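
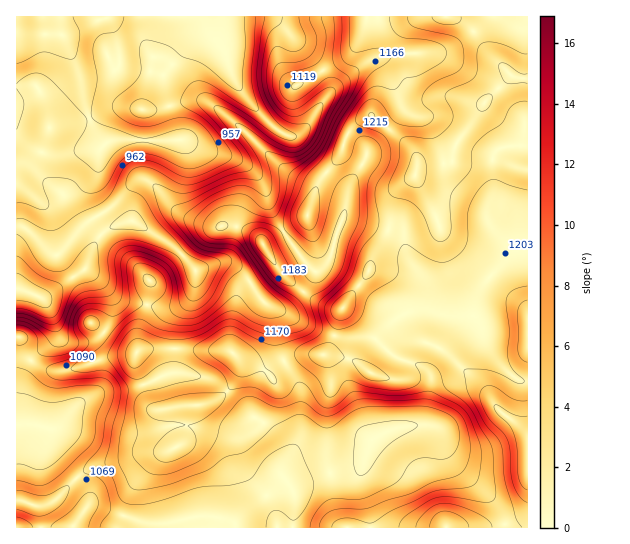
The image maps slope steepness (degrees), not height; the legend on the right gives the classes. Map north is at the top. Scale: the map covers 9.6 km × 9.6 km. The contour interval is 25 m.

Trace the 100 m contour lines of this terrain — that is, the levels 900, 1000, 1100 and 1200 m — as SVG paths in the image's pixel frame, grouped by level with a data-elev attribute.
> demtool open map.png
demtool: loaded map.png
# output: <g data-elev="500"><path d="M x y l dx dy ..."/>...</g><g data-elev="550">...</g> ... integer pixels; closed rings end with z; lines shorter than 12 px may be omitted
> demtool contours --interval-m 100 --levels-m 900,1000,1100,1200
<g data-elev="900"><path d="M73 17l7 17-3 19-3 5-5 1-26-7-26 11"/></g><g data-elev="1000"><path d="M265 17l-8 50 1 22 6 14 9 14 9 9 13 8 1 4-6 2-11-3-56-37-12-6-8-1-5 4-1 6 41 46 5 9-2 5-38 18-13 4-11-1-23-14-11-3-7 0-5 3-4 4-3 5 0 6 1 4 11 5 5 4 14 23 28 30 23 14 0 6-6 12-5 4-6-1-4-7-6-18-8-8-31-11-17-2-10 4-6 7-1 10 1 17-2 7-5 4-17 3-8 5-6 9-8 19-4 6-8 0-22-12-12-2"/></g><g data-elev="1100"><path d="M359 475l-4-4-2-12 2-22 4-8 9-4 26-4 15 0 8 4-2 4-26 16-9 9-13 18-4 3z"/><path d="M90 330l7-1 2-4-1-6-5-3-6 0-3 5 1 5z"/><path d="M321 17l5 21-2 12-3 9-10 7-26 8-4 5-2 6 1 6 3 6 4 3 6 1 10-4 24-19 8 0 7 5 1 4-1 7-24 49-7 9-9 7-8 3-12 2-3 2 0 28-3 9-5 6-4 1-5-2-16-13-12-1-13 4-10 5-12 11-5 8 3 11 8 8 8 3 18 0 8 5 23 34 22 23 2 4-1 4-11 4-12-1-9-6-14-14-4-1-26 21-11 6-13 3-18-3-9-6-6-10 0-2 10-9 3-5 1-6-1-7-4-6-7-4-9-4-7-1-4 4-1 10 2 11 8 14 0 3-22 17-21 25-24 16-5 6 3 2 8 1 24-1 7 4 7 11 1 7-1 8-7 24-8 38 9 18 5 16 7 6 9 2 12-1 19-5 32-11 31-3 16-3 8-5 11-16 9-8 16-8 5-1 4 2 15 35 1 6-3 10-6 12-8 10-6 1-10-9-7 0-6 6-2 10"/></g><g data-elev="1200"><path d="M272 383l3 1 1-2-2-7-9-8-10-17-18-13-6-3-6 1-16 12 0 4 2 4 26 21 8 1 17-5 3 1z"/><path d="M275 265l1-2-1-4-6-19-6-5-5 0-3 6 2 6 8 9z"/><path d="M308 230l6-2 4-11 1-19-2-11-3 0-5 6-12 20 0 5 2 5 4 5z"/><path d="M389 17l3 10 6 8 7 3 21 2 13 3 6 6 1 6-4 7-17 10-8 4-12 3-10 10-4 1-13-4-8 2-12 14-16 26-9 25-1 8 2 3 7 0 6-3 4-6 5-14 6-5 8 1 7 5 4 7 0 9-12 23-2 9-1 33-11 23-8 25-7 11-21 21-1 7 5 16-1 5-5 6-19 10-4 7 4 8 19 16 8 16 5 3 5-2 8-12 6-3 18 7 21 3 11 0 12-2 6-3 4-6-1-5-4-8 0-3 6-1 7 1 9 7 8 19 17 12 10 11 19 37 4 42-2 8-3 3-5 0-35-5-16 1-29 17-5 6-2 6"/></g>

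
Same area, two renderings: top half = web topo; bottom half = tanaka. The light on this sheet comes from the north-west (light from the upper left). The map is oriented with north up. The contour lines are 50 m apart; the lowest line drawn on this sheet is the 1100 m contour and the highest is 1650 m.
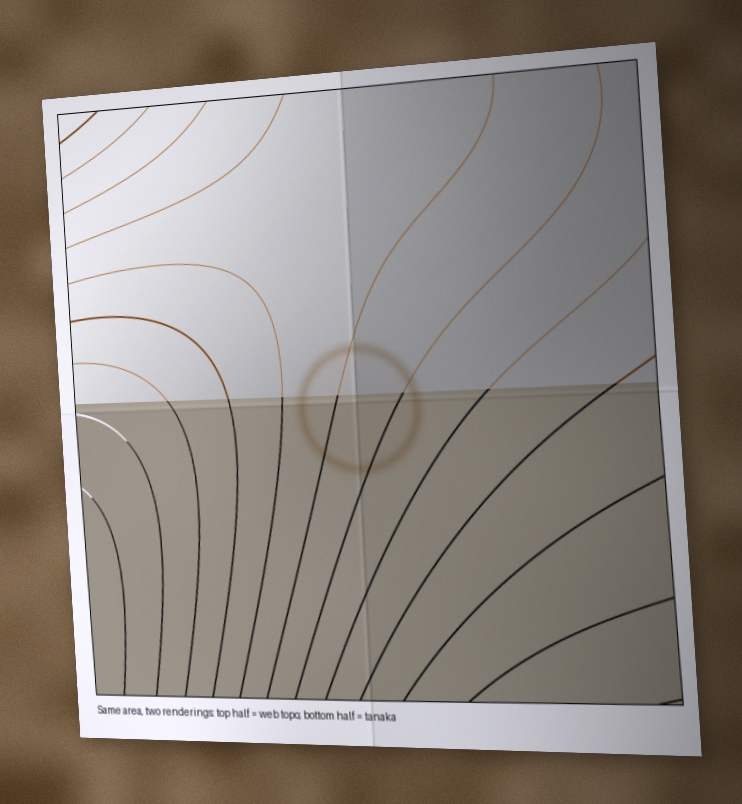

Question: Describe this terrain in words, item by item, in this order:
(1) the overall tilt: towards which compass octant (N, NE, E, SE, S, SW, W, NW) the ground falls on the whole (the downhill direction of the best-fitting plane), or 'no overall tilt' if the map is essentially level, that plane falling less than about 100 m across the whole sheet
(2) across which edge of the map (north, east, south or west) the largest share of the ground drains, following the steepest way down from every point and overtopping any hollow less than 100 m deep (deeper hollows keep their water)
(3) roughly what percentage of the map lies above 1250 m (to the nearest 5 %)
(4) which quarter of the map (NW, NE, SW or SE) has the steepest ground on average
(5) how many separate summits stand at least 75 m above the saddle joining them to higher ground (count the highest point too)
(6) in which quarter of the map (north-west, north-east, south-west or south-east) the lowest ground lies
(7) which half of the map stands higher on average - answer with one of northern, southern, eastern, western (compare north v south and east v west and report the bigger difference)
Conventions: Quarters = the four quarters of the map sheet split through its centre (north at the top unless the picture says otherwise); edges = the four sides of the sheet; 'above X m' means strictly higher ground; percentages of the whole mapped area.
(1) On the whole the ground falls towards the east.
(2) Most of the ground drains across the southern edge.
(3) Roughly 85 % of the ground is higher than 1250 m.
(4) The south-west quarter is the steepest part of the map.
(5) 1 summit rises at least 75 m above its surroundings.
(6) The lowest ground is in the south-east quarter.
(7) The western half stands higher on average than the eastern half.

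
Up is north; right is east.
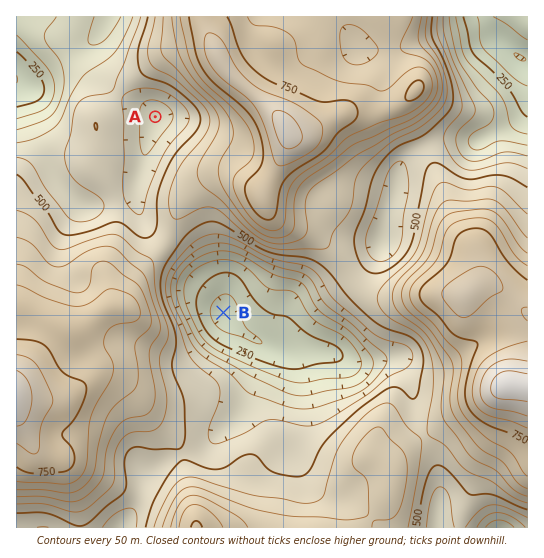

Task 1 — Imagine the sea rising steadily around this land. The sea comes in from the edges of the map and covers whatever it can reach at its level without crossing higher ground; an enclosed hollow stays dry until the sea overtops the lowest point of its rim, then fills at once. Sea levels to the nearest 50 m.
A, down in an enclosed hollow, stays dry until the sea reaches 450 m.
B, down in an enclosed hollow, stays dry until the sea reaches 500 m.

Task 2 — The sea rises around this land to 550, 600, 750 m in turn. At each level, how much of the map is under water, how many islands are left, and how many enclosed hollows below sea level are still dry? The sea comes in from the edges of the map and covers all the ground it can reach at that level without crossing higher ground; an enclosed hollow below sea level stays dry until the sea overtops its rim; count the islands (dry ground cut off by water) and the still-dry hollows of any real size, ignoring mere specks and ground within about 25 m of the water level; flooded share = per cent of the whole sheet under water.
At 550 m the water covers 50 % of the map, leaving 0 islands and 0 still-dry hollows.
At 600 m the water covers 61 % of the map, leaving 0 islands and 0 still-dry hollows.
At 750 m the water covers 88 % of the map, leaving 0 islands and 0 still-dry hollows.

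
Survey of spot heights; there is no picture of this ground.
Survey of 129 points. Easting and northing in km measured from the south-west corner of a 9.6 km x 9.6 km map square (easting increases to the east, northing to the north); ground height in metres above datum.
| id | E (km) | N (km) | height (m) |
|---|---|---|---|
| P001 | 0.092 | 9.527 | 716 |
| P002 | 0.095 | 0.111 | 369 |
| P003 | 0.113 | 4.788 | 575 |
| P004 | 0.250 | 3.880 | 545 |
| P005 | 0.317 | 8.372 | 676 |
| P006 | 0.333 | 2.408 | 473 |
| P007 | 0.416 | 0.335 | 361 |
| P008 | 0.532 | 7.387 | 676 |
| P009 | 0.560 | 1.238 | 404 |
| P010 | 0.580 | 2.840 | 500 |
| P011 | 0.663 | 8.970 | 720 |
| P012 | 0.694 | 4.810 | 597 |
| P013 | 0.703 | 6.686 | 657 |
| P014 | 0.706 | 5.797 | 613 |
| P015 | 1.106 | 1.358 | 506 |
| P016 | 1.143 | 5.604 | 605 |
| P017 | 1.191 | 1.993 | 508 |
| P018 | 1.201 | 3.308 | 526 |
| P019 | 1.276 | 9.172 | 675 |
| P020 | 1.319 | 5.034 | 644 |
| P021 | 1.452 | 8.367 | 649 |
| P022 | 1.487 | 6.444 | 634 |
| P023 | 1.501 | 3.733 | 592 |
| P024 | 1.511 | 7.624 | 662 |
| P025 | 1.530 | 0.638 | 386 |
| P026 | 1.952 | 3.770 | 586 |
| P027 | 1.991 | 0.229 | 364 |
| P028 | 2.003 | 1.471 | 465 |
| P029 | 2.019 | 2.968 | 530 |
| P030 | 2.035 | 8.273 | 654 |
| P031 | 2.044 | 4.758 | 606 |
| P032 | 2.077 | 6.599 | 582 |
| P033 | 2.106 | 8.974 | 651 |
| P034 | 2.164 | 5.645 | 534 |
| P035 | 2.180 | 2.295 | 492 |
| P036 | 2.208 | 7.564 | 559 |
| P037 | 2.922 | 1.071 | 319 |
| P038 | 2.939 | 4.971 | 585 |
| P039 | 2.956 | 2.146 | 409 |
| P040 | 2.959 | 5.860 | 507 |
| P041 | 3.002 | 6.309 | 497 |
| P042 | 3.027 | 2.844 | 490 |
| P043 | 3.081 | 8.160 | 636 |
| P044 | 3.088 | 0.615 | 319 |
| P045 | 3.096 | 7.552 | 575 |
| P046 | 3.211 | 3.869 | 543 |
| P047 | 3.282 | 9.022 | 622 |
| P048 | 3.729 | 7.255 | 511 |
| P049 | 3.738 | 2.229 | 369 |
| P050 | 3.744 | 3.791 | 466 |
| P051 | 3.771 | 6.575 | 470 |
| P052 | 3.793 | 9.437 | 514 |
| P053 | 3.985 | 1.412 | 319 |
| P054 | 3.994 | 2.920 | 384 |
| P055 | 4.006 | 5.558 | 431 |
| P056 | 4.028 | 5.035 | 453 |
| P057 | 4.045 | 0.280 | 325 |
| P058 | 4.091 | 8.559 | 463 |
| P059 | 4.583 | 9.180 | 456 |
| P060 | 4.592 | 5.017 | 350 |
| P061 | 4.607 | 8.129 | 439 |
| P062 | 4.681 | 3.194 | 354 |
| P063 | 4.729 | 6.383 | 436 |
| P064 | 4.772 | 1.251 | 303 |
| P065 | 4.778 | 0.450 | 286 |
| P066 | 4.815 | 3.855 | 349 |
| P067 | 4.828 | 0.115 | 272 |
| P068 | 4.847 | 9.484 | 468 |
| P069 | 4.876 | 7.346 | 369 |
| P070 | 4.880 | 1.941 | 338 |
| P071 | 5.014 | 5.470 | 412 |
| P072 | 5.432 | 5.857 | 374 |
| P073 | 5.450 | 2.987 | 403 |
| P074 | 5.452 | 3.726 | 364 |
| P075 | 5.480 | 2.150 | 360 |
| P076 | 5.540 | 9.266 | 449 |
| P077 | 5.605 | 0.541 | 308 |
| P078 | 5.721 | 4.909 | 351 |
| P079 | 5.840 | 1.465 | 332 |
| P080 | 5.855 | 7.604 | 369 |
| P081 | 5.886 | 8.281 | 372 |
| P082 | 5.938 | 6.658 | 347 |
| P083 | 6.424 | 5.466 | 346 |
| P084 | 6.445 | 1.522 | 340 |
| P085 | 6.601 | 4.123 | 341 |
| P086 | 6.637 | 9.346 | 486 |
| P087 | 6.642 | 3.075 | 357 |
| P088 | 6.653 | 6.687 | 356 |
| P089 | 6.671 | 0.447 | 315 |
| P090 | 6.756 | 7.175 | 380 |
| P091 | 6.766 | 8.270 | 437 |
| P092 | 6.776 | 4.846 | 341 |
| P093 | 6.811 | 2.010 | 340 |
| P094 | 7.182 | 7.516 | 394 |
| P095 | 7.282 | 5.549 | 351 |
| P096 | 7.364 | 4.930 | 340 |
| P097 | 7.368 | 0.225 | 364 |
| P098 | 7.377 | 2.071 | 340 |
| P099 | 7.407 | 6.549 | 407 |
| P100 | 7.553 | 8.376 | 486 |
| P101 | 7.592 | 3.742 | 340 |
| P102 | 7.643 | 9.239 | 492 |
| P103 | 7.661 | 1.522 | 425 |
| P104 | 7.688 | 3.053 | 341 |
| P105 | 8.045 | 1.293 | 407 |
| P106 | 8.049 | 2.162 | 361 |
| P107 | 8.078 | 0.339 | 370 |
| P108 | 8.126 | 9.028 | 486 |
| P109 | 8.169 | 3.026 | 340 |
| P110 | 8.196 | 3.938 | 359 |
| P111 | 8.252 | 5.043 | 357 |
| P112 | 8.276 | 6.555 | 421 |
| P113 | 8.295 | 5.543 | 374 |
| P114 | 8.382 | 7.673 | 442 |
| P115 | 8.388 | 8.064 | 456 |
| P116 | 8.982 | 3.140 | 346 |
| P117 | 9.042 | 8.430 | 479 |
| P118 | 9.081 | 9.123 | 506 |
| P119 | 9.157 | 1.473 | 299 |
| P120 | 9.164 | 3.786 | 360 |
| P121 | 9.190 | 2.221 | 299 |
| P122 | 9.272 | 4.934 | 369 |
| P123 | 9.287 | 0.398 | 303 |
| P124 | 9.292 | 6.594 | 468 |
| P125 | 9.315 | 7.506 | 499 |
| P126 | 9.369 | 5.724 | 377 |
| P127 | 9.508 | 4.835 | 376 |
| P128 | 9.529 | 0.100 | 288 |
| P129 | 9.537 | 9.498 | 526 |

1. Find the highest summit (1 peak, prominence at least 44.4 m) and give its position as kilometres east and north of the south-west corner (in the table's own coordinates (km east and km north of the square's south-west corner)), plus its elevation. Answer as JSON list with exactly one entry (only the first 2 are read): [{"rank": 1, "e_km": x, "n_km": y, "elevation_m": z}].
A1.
[{"rank": 1, "e_km": 0.74, "n_km": 9.16, "elevation_m": 725}]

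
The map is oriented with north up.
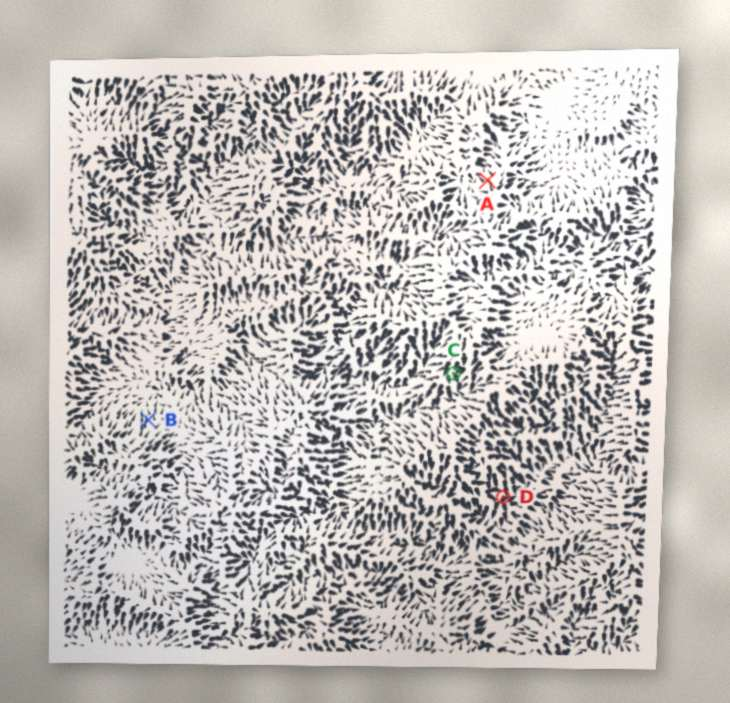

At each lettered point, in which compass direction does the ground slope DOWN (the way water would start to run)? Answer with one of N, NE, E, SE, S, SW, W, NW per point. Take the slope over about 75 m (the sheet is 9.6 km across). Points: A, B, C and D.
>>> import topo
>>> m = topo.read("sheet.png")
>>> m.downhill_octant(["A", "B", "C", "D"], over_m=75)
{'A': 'NW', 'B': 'N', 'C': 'S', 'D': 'NE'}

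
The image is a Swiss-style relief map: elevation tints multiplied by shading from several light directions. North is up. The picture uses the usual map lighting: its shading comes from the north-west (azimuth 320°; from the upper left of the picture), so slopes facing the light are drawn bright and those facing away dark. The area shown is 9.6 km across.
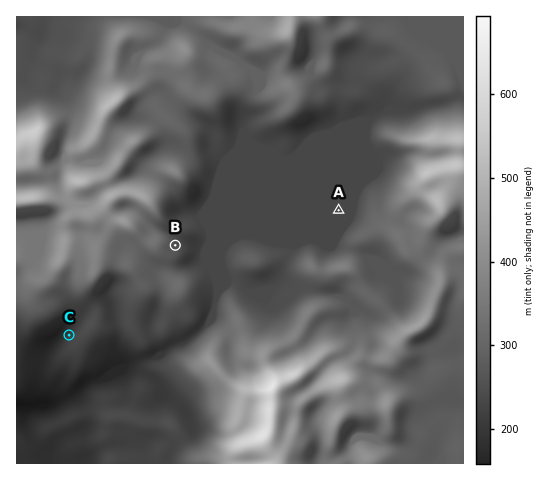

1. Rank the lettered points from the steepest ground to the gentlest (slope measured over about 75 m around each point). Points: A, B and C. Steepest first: B C A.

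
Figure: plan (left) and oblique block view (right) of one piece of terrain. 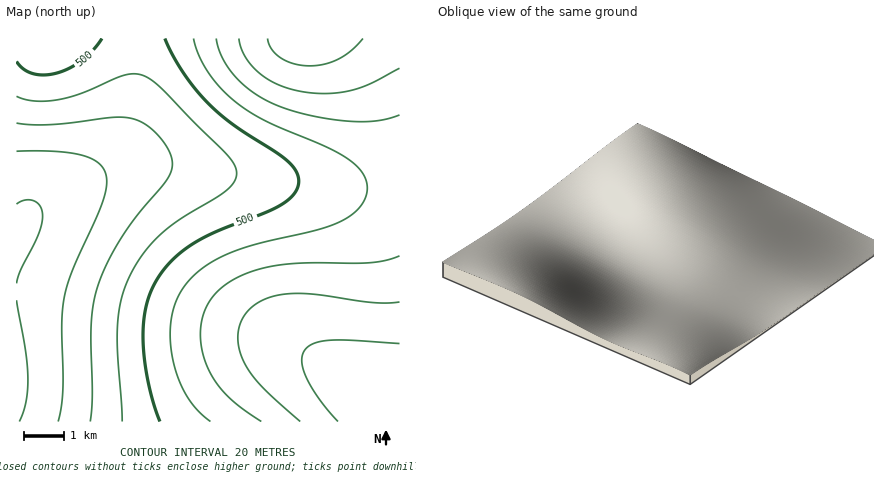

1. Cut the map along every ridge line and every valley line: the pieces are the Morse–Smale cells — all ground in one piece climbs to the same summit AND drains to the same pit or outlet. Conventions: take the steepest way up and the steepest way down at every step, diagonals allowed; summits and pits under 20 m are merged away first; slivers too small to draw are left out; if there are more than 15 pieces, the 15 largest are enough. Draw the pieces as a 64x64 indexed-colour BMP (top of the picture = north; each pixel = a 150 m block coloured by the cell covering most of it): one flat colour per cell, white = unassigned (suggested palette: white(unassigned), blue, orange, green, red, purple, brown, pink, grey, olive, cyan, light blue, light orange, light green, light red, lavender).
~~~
<image width="64" height="64" href="data:image/bmp;base64,Qk12CAAAAAAAAHYAAAAoAAAAQAAAAEAAAAABAAQAAAAAAAAIAAATCwAAEwsAABAAAAAAAAAA////ALR3HwAOf/8ALKAsACgn1gC9Z5QAS1aMAMJ34wB/f38AIr28AM++FwDox64AeLv/AIrfmACWmP8A1bDFABERERERERERERERERERERERERERERERERERERERERERERERERERERERERERERERERERERERERERERERERERERERERERERERERERERERERERERERERERERERERERERERERERERERERERERERERERERERERERERERERERERERERERERERERERERERERERERERERERERERERERERERERERERERERERERERERERERERERERERERERERERERERERERERERERERERERERERERERERERERERERERERERERERERERERERERERERERERERERERERERERERERERERERERERERERERERERERERERERERERERERERERERERERERERERERERERERERERERERERERERERERERERERERERERERERERERERERERERERERERERERERERERERERERERERERERERERERERERERERERERERERERERERERERERERERERERERERERERERERERERERERERERERERERERERERERERERERERERERERERERERERERERERERERERERERERERERERERERERERERERERERERERERERERERERERERERERERERERERERERERERERERERERERERERERERERERERERERERERERERERERERERERERERERERERERERERERERERERERERERERERERERERERERERERERERERERERERERERERERERERERERERERERERERERERERERERERERERERERERERERERERERERERERERERERERERERERERERERERERERERERERERERERERERERERERERERERERERERERERERERERERERERERERERERERERERERERERERERERERERERERERERERERERERERERERERERERERERERERERERERERERERERERERERERERERERERERERERERERERERERERERERERERERERERERERERERERERERERERERERERERERERERERERERERERERERERERERERERERERERERERERERERERERERERERERERERERERERERERERERERERERERERERERERERERERERERERERERERERERERERERERERERERERERERERERERERERERERERERERERERERERERERERERERERERERERERERERERERERERERERERERERERERERERERERERERERERERERERERERERERERERERERERERERERERERERERERERERERERERERERERERERERERERERERERERERERERERERERERERERERERERExERERERERERERERERERERERERERERERERERERERERETERERERERERERERERERERERERERERERERERERERERERMxEREREREREREREREREREREREREREREREREREREREREzMRERERERERERERERERERERERERERERERERERERERETMzMRERERERERERERERERERERERERERERERERERERERMzMzEREREREREREREREREREREREREREREREREREREREzMzMzERERERERERERERERERERERERERERERERERERETMzMzMzEREREREREREREREREREREREREREiIiIiIhERMzMzMzMyERERERERERERERERERERIiIiIiIiIiIiIiIzMzMzMzMyIRERERERERERESIiIiIiIiIiIiIiIiIiIjMzMzMzMzMiIhERERESIiIiIiIiIiIiIiIiIiIiIiIiMzMzMzMzMzIiIiIiIiIiIiIiIiIiIiIiIiIiIiIiIiIzMzMzMzMzMyIiIiIiIiIiIiIiIiIiIiIiIiIiIiIiIjMzMzMzMzMzMiIiIiIiIiIiIiIiIiIiIiIiIiIiIiIiMzMzMzMzMzMzIiIiIiIiIiIiIiIiIiIiIiIiIiIiIiIzMzMzMzMzMzMiIiIiIiIiIiIiIiIiIiIiIiIiIiIiIjMzMzMzMzMzMyIiIiIiIiIiIiIiIiIiIiIiIiIiIiIiMzMzMzMzMzMzMiIiIiIiIiIiIiIiIiIiIiIiIiIiIiIzMzMzMzMzMzMyIiIiIiIiIiIiIiIiIiIiIiIiIiIiIjMzMzMzMzMzMzIiIiIiIiIiIiIiIiIiIiIiIiIiIiIiMzMzMzMzMzMzMiIiIiIiIiIiIiIiIiIiIiIiIiIiIiIzMzMzMzMzMzMyIiIiIiIiIiIiIiIiIiIiIiIiIiIiIjMzMzMzMzMzMzMiIiIiIiIiIiIiIiIiIiIiIiIiIiIiMzMzMzMzMzMzMyIiIiIiIiIiIiIiIiIiIiIiIiIiIiIzMzMzMzMzMzMzIiIiIiIiIiIiIiIiIiIiIiIiIiIiIjMzMzMzMzMzMzMiIiIiIiIiIiIiIiIiIiIiIiIiIiIiMzMzMzMzMzMzMyIiIiIiIiIiIiIiIiIiIiIiIiIiIiIzMzMzMzMzMzMzIiIiIiIiIiIiIiIiIiIiIiIiIiIiIjMzMzMzMzMzMzMiIiIiIiIiIiIiIiIiIiIiIiIiIiIiMzMzMzMzMzMzMyIiIiIiIiIiIiIiIiIiIiIiIiIiIiIzMzMzMzMzMzMzIiIiIiIiIiIiIiIiIiIiIiIiIiIiIjMzMzMzMzMzMzMiIiIiIiIiIiIiIiIiIiIiIiIiIiIi"/>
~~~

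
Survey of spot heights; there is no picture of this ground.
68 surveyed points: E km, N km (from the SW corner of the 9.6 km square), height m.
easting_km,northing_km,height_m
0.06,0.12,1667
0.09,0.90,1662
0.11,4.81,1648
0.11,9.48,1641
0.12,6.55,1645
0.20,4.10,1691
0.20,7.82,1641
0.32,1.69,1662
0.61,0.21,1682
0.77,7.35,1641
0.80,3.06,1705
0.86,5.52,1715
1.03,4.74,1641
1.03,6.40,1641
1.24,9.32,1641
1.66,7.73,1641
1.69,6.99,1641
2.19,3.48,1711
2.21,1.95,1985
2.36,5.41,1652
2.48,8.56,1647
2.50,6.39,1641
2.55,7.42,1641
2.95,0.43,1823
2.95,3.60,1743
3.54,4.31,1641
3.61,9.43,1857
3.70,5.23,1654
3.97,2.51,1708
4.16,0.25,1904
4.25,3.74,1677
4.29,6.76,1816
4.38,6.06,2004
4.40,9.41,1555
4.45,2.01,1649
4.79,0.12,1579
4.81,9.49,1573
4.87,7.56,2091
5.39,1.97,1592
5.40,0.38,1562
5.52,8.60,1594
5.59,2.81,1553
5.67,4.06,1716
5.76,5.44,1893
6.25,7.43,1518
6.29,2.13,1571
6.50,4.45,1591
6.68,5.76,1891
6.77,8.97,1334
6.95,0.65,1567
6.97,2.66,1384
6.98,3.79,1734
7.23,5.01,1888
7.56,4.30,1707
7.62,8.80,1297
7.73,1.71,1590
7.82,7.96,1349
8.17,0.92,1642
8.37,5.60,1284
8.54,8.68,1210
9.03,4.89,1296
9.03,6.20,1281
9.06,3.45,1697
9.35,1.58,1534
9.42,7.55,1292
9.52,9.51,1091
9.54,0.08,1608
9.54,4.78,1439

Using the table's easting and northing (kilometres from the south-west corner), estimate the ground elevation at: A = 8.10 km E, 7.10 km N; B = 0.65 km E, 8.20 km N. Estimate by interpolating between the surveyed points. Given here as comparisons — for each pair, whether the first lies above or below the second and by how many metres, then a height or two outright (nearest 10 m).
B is above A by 330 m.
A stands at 1310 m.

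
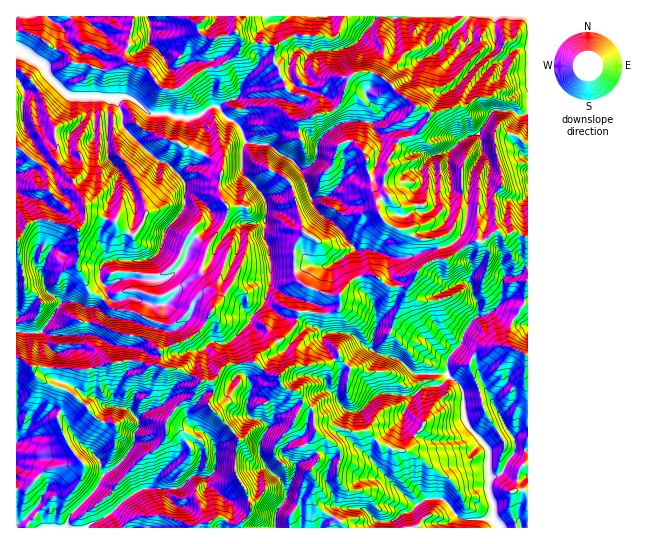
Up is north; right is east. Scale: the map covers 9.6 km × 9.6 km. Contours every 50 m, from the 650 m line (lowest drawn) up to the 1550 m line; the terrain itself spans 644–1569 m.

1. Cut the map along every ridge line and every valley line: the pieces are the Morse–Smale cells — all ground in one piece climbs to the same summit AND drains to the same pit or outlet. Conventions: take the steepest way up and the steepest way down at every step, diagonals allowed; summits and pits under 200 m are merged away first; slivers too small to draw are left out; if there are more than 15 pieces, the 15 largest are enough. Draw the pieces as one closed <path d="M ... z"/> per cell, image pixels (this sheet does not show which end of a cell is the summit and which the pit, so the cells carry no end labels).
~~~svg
<path d="M133 16l-117 1 0 130 19 14 4-3 0-5-12-19-4-11 0-22 1-11 5-1 18-14 23 21 44 3 7 12 2 15 4 5 28 28 14 5 15 17 0 26-7 11-12 12-2 13-6 11-6 5-6 1-39 1-5 5-1 13 5 7 2 7-3 6 7 9 22 3 17 9 17 5 4 0 11-6 16-22 11 4 3 5 0 5-8 15-13 11-29 12-2 2 0 15 21 3 21 12 9 0 5-3 6-10 7-4 25-1 5-8 28-20 9-10 1-4-2-2-17-4-13-12 6-20 0-24-3-14-4-7 3-24 0-9-3-7 7-3 7 0 12-8 13-4 2-4-4-9-11-11-9-4-11-10-17-1-9-5-1-6-7-10 7-9 0-7-6-8-8 1-10 7-7-1 0-24-7-13-12 7-14 12-12 1-5-1-7-7-6-12-19-5-6-9 5-9z"/><path d="M301 320l-5 2 0 3-9 10-28 20-5 8-25 1-6 3-11 14 1 13-4 7 0 5 30 34 4-1 5-6 8-26 10-4 15-20 4 5 10 3 6 6 2 5 10 9 3 20-3 14 6 10-2 7-6 8 5 12-3 7 0 10 10 13 16 8 6 8 183-1 0-76-13-1 0-11-10-12-10-20-21-46-20-10-8 13-9-1-14-7-21-21-19-8-5 0-3 3-5 19-17-14-11-3-16 1-9-6z"/><path d="M19 357l-3 1 1 170 180 0 2-4 10-1 8-6 8 2 8 5 6 0 9-7 3-12-6-16-9-15 0-24 3-11-30-33 0-5 4-7-2-13-9 0-21-12-34-4-6-4-14-1-17 3-20 6-20 0-39-2z"/><path d="M495 16l-25 0-32 36-3 0-8-11 2-25-51 0-18 23-7 6-18 6-25 1-6 13 3 9-2 9-3 4-8-2-5 6 22 8 6 6 2 8 8 0 8-4 6-7 7-23 6-6 17-1 10 4 17 17 19 14 8 1 6 6-12 18-6 4-12 3-4 3-9 19 1 6-5 10 0 10 4 8-11 7 0 5 3 8 7 9 12 5 7 0 13 10 18 0 5 20 11-3 20-15 10 0 12-10 7 4 13-3 8 4 5-1 0-186-14 0-11 10-8-10z"/><path d="M371 72l-17 1-6 6-7 23-6 7-8 4-8 0-2-8-6-6-20-7-8 7-46-1 6 9 0 7-7 9 4 4 4 12 9 5 17 1 11 10 9 4 11 11 4 9-2 4-13 4-12 8-7 0-7 3 3 7-3 33 4 7 3 14 0 24-6 20 18 14 14 3 2-8 30 1 8-2 4-9-1-8 8-11 9-6 9-2 12 2 12 10 17 0 5-4 4-9 7-9 18-7-4-19-22-2-9-8-7 0-12-5-7-9-3-13 11-7-4-8 0-10 5-10-1-6 9-19 4-3 12-3 6-4 12-18-6-6-8-1-19-14-17-17z"/><path d="M47 75l-18 14-5 1-1 33 4 11 12 19 0 5-3 3 11 13 1 16 29 29 0 47 7 11 3 9 6 7 12 6 2-2-2-11-5-7 1-13 5-5 5-1 34 0 10-4 6-9 4-17 12-12 7-11 1-22-16-21-14-5-28-28-4-5-2-15-7-12-44-3z"/><path d="M498 231l-3 0-12 10-13 2-23 16-9 0-15 6-7 9-4 9-5 4-17 0-17-12-12 1-11 5-7 9-3 4 0 13-3 4-8 2-30-1-2 7 20 8 9 6 16-1 11 3 17 14 5-19 3-3 11 1 13 7 25 24 19 5 5-10 10-11 2-8 8-13 7-6 5 0 8-4 9-9 3-24 3-3 7 1 6-2 9-9 0-29-13-5-13 3z"/><path d="M47 292l-10 7-16 17-5 2 0 39 6 2 9 8 59 2 20-6 17-3 14 1 6 4 12 0 2-7-1-7 35-16 9-9 8-15-1-8-9-6-4 0-16 22-11 6-4 0-17-5-17-9-22-3-6-8-8 7-8 1-18-7-9 2z"/><path d="M281 383l-15 20-10 4-7 23-4 7-6 4-2 4-1 29 9 15 6 16 0 6-3 6-7 5 0 5 102 1 1-3-5-5-16-8-10-13 0-10 3-7-5-12 8-11-6-14 0-7 3-4-3-23-10-9-2-5-6-6-10-3z"/><path d="M495 312l-5 0-16 7-9 11-4 13-6 7 21 13 4 15 15 29 10 20 10 12 0 11 12 1 1-125-6-1z"/><path d="M49 220l-14 0-8 4-11 17 1 76 4-1 16-17 10-7 15 11 9-2 18 7 8-1 7-8-16-10-11-23 2-36-8-5z"/><path d="M190 16l-42 1 3 12-2 14 14 12 7 14 5 0 15-8 11 0 5 8 7-1 10-4 16-11 2-6 0-9-4-6-22 7-12-3-4-5-2-8z"/><path d="M377 16l-84 0-2 6 1 9 7 18-8 9-2 17-5 4 1 8 5 4 4-6 8 2 3-4 2-9-3-9 6-13 25-1 18-6 19-20z"/><path d="M242 39l-1 8-4 8-19 12-13 3 7 12-1 17 2 8 6 0 10-7 8-1 9-11 19 0 18-9-10-20 1-14-24-2z"/><path d="M37 161l-6 7-15 6 1 66 10-15 8-5 14 0 28 7-1-10-28-27-1-16z"/>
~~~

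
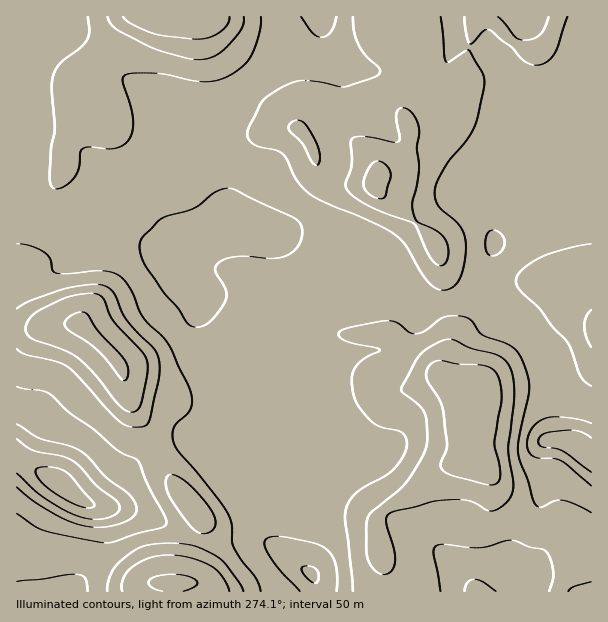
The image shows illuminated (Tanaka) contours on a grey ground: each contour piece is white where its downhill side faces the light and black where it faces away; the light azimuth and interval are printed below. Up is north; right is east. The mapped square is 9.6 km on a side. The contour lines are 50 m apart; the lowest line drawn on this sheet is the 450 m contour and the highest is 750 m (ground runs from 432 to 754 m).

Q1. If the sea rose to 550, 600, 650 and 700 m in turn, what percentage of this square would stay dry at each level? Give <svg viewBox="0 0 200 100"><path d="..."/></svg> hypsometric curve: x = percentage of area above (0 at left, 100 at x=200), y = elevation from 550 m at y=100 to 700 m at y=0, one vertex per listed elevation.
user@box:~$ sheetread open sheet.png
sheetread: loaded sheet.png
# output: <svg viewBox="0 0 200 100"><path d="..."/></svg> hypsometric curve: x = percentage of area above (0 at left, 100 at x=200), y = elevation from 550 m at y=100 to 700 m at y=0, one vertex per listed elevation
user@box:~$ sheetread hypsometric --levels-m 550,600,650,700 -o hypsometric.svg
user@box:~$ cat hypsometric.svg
<svg viewBox="0 0 200 100"><path d="M185 100l-99-33-58-34-16-33"/></svg>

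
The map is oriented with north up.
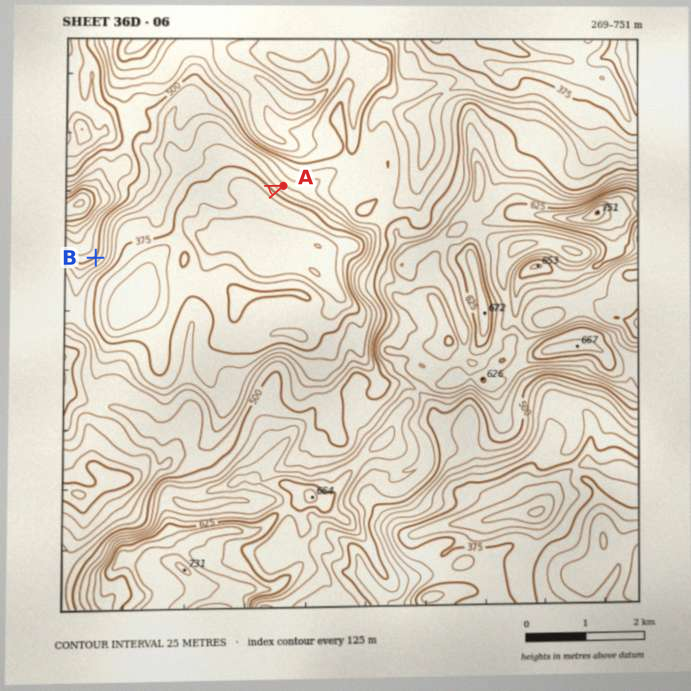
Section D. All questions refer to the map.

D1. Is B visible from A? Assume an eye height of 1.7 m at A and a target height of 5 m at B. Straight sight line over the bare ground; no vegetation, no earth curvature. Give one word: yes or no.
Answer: yes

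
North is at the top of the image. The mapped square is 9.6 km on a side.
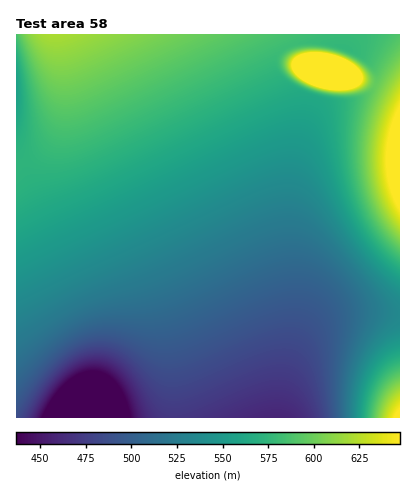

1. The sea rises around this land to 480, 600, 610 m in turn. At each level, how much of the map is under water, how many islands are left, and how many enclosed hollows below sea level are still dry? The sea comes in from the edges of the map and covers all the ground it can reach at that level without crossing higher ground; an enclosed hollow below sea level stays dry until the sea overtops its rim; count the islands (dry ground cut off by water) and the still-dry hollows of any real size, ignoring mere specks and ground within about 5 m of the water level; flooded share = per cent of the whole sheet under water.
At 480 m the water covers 10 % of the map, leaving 0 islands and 0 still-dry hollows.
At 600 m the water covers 90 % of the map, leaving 1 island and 0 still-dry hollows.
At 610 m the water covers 94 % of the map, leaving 1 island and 0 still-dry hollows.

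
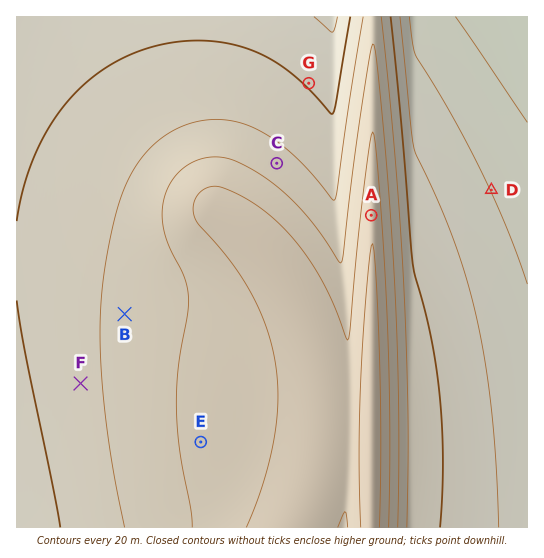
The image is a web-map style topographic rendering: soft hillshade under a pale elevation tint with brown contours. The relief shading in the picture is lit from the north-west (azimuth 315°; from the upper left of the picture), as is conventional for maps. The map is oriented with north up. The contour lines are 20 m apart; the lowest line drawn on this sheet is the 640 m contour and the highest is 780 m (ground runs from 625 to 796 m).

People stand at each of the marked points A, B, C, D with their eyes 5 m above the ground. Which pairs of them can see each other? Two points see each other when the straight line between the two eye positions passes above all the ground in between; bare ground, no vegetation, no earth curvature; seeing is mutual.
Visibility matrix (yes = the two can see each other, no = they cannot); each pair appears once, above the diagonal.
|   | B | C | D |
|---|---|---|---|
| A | no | yes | yes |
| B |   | no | no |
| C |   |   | no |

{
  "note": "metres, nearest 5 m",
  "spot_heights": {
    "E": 745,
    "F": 715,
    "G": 700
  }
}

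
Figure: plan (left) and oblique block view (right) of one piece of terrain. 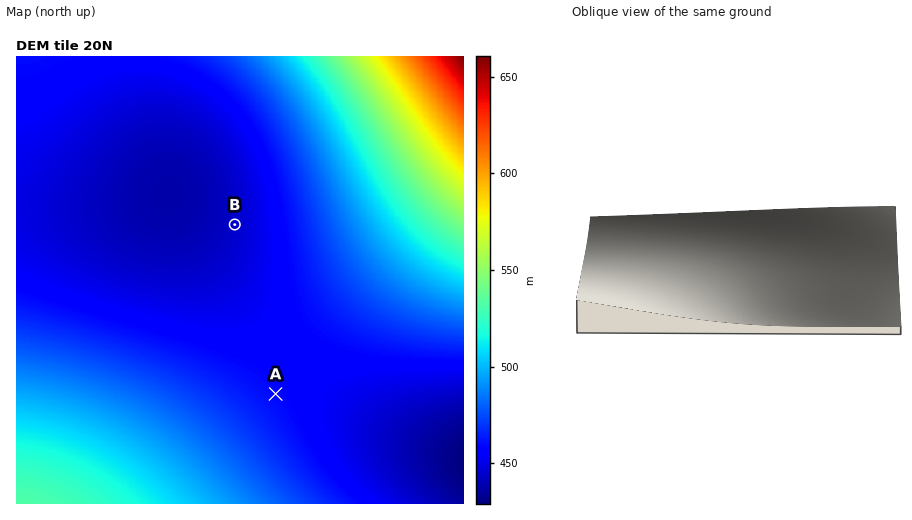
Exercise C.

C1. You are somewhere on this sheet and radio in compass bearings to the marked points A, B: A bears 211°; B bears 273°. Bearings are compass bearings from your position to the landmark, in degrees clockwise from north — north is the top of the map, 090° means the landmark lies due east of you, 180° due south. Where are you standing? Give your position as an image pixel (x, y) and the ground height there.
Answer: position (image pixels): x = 373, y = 232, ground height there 496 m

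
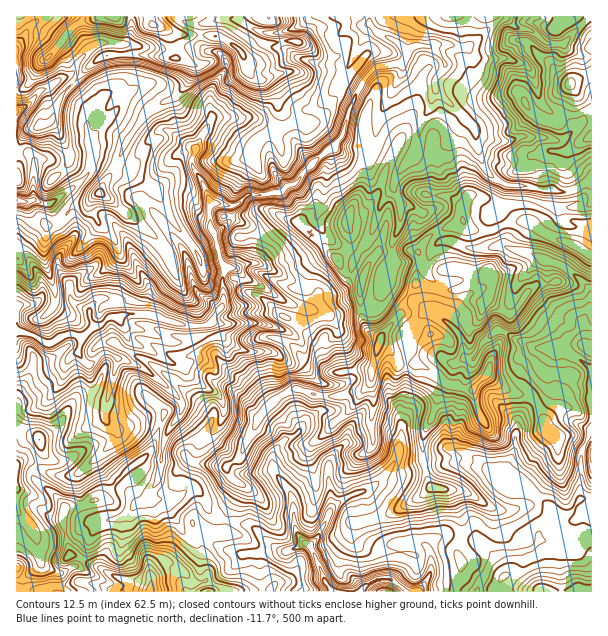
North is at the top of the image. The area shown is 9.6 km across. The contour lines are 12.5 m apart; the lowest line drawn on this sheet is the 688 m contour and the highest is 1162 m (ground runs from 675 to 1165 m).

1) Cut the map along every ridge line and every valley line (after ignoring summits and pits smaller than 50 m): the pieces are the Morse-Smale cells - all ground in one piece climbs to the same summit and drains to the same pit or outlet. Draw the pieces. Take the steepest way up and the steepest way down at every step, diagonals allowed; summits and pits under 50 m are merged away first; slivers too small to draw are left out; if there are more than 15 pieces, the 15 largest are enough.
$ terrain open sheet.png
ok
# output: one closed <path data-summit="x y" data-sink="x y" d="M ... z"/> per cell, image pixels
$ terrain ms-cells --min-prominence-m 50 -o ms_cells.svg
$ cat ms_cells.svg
<path data-summit="153 24" data-sink="17 332" d="M369 16l-353 1 0 151 3-4 0-17 5-12 5-5 19-8 7 4 16 30 18 0 12 2 14 9-17 27-11 10-13 2-17 17-10 3-3-3-11 0-13-6-4 1 0 246 14-2 20 12 12 2 15-2 3 26 9 18 6 4 10 0 18-5 14-13 7-2 4-4 3-9 7-10 6-41 6-12 10-10 2-9-2-8-18-17-21-15-21-8 8-15-2-15-6-11 5-4 25 0 41 12 16-1 5-4 11-16 1-17 12-5 5-7-1-4-5-3 12-8 5-12-5-21-11-8-8 2 2-3 0-12 9-3 9-10 31-1 9-7 6-2 20-22 22-16 7-12 5-20 7-18 15-24 7-5 24-3 3-4 2-9-11-11-15-6-10-10z"/><path data-summit="378 345" data-sink="17 332" d="M467 120l-11 11-16 21-12 2-12-4-23 32-7 0-14-6-4-14 5-13-1-4-30 5-10-2-18 14-20 22-6 2-6 6-13 2-21 0-9 10-9 3 0 12 10 3 7 6 5 18-5 15-12 8 11 9 18 10 17 12 23 9-2 11-9 11-5 1-27-8-49-2-5 3-16 1-41-12-25 0-5 4 8 21 4 4 24 11 14 8 13 4 8 12 27 17 6 16-6 15-6 6 0 5 14 13 5 12 9-4 19-41 22-21 12-6 7 0 11 4 18 3 34-6 9-11 0-11 8-25 14 12 4 8 24 2 27 19 24 5 15-16 9 10 15 8 19 4 13 23 0 7 13 12 16-2 11 6 4-2 4-9 0-62-14-11-8-3-8-8 3-6 17-17 10 3 0-145-7 0-16 10-27-2-17-4-21-2-9-4-9-10-6-14-5-27z"/><path data-summit="570 84" data-sink="17 332" d="M591 16l-220 0-1 8 10 10 15 6 11 11 0 6-5 7-20 2-11 6-15 24-7 18-5 20-9 13 8 3 30-5 1 4-5 13 4 14 14 6 7 0 23-32 12 4 12-2 16-21 11-11 8 9 5 27 6 14 9 10 9 4 21 2 17 4 27 2 22-11z"/><path data-summit="378 345" data-sink="332 591" d="M380 344l-8 25 0 11-9 11-34 6-18-3-11-4-7 0-12 6-22 21-19 41-8 4 8 12 18 0 15-4 4 4 13 18 4 11 1 25 5 9 6 7 3 2 10-10 12-27 5-5 15-10 17-4 9-6 10-12 14 3 48-12 15 0 21 5 22 14 12 0 21 17 14 15 15 0 5-5 6-9 2-48 4-9-13-7-16 2-5-4-8-8 0-7-13-23-19-4-9-4-15-14-15 16-24-5-27-19-24-2-4-8z"/><path data-summit="150 591" data-sink="17 332" d="M30 462l-9 0-5 3 1 127 209-1-19-11-13 3-8-8 9-3 5-8 2-16-8-20 13 6 17 0 2-6 0-7-16-9-6-15-6-5-9-4-16 11-26 0-3 3-7 2-14 13-18 5-10 0-6-4-5-8-6-22-1-14-11 2-12-1z"/><path data-summit="570 84" data-sink="332 591" d="M464 463l-15 0-48 12-14-3-10 12-9 6-17 4-15 10-5 5-12 27-9 9 14 34 7 12 29 1 8-8 9-4 13 0 7-10 3-22 4-6 15 0 9 6 6-8 9-5 9 0 28 7 15 16 9-5 14 0 12-3 10-10 0-7 13-18 0-3-31-28-15-2-22-14z"/><path data-summit="570 84" data-sink="17 332" d="M129 340l-9 19 15 5 15 9 12 9 18 17 2 6-2 11-6 6-10 16-6 41-7 10-3 9 25 1 18-11 7 4 6 5 8 17 15 6 14-35-11-8-4-10 6-5-6-12-14-13 0-5 6-6 6-15-2-12-4-5-27-16-8-12-13-4z"/><path data-summit="150 591" data-sink="332 591" d="M228 520l-2 1-2 13-17 0-11-4 6 18-2 16-5 8-9 3 8 8 13-3 20 12 104-1-7-12-8-22-8-13-6 0-6 4-12 4-8-4-22-20z"/><path data-summit="153 24" data-sink="17 200" d="M51 122l-19 6-8 7-5 12 0 17-3 6 0 46 17 7 11 0 3 3 10-3 17-17 10-1 14-11 17-27-14-9-12-2-18 0-13-25z"/><path data-summit="591 591" data-sink="332 591" d="M591 536l-9 2-7 4-11-2-24 0-10 10-30 4-12 12-12 25 115 1z"/><path data-summit="153 24" data-sink="332 591" d="M452 535l-9 0-9 5-6 8-9-6-15 0-4 6-3 22-6 9 16 13 69 0 18-35-14-15z"/><path data-summit="570 84" data-sink="332 591" d="M231 463l-5 5 4 9 9 5 2 6-13 27 0 4 26 9 15 14 15 10 21-8-10-16-1-25-4-11-13-18-4-4-15 4-18 0z"/><path data-summit="570 84" data-sink="17 332" d="M242 274l-6 9-12 5-1 17-7 9-3 8 48 2 27 8 12-8 4-7-1-9-22-8z"/><path data-summit="153 24" data-sink="332 591" d="M591 499l-10 0-12 15-15 0-13 16-1 9 3 2 21-1 11 2 7-4 9-2z"/><path data-summit="570 84" data-sink="17 332" d="M582 324l-17 17-3 7 29 20 1-39z"/>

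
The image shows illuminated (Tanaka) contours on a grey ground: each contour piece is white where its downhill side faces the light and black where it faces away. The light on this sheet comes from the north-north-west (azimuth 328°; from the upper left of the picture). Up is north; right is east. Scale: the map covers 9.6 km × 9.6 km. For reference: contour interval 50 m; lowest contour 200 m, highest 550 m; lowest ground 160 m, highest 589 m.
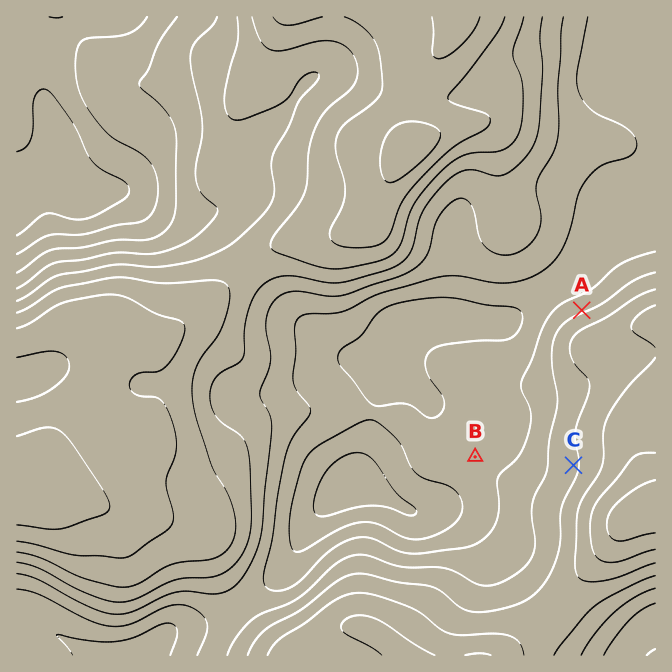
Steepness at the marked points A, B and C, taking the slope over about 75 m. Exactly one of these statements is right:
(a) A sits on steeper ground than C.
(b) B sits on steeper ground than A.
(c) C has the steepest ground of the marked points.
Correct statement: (a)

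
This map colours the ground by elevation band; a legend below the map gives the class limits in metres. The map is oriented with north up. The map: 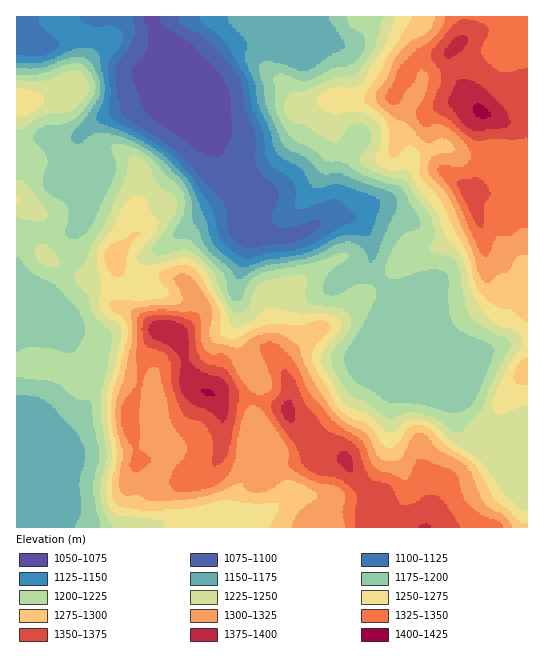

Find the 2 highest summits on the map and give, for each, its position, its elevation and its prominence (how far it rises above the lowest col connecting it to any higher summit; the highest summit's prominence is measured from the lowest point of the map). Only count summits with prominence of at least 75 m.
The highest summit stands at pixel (482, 111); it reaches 1403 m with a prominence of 337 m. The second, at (209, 393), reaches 1401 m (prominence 172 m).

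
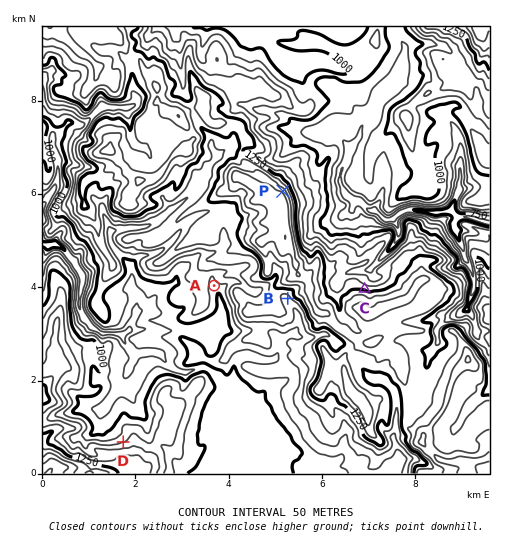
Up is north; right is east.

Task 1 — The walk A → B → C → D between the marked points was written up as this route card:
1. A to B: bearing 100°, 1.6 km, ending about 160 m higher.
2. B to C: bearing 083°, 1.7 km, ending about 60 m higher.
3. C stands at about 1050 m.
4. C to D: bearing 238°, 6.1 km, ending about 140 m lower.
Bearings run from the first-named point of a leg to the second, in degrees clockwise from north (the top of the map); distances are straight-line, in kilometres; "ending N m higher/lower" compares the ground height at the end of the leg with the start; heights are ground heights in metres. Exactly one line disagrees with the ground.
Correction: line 3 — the height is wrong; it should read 1240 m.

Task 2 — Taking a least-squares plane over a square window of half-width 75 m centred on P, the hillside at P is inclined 29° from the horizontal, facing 45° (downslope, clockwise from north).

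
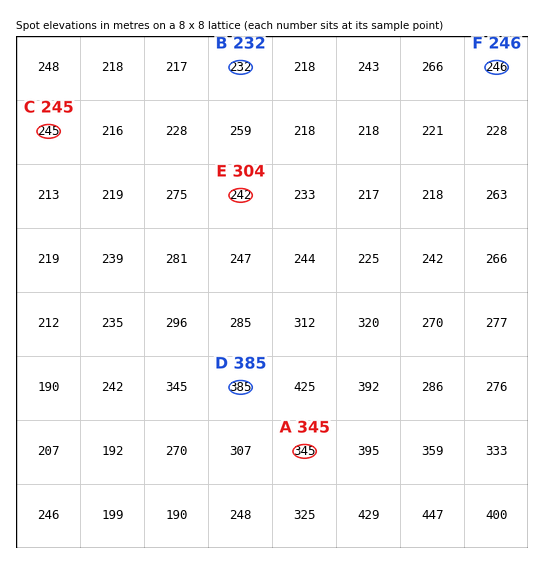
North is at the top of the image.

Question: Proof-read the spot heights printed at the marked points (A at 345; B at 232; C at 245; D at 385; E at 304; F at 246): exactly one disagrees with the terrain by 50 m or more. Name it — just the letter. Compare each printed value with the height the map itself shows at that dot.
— E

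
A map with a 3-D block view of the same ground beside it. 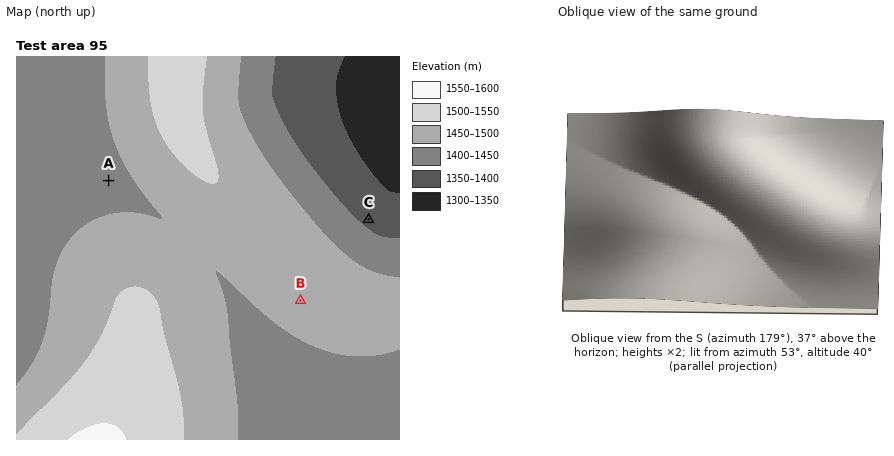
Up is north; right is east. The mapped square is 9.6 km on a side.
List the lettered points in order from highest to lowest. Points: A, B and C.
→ B A C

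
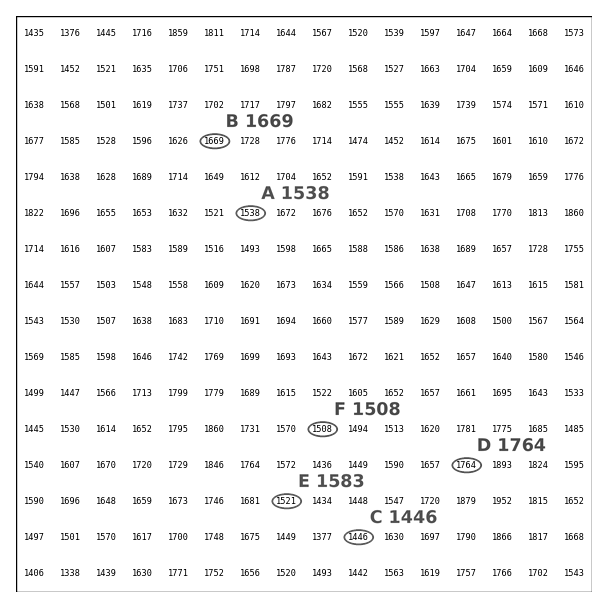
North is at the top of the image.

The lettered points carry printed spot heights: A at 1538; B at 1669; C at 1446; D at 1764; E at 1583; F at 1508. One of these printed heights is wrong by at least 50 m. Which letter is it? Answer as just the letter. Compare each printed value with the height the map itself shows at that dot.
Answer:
E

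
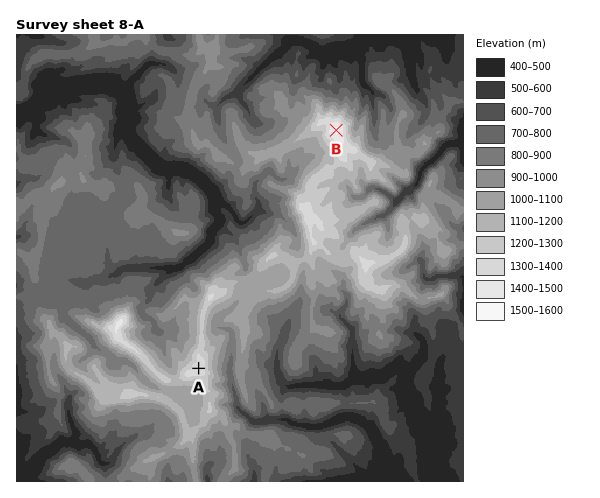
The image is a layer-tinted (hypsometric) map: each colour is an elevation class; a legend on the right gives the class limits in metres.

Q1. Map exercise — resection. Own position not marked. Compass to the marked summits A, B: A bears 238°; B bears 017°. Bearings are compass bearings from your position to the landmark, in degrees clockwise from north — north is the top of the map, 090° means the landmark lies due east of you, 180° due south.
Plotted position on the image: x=279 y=318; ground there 760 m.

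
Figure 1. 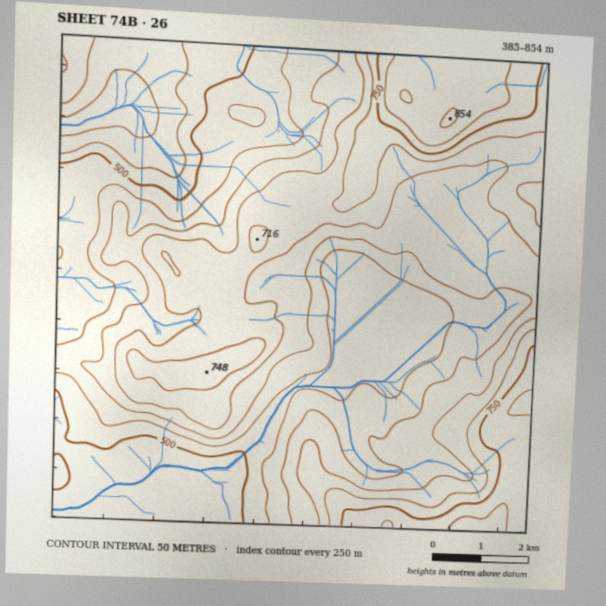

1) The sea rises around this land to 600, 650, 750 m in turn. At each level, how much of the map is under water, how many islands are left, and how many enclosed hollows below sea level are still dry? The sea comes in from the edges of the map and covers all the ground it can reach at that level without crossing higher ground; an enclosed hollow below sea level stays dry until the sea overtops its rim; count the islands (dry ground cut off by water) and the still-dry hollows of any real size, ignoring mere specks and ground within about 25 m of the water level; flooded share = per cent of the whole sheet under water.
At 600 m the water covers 47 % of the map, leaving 0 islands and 0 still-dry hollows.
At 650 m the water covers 68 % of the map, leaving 0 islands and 0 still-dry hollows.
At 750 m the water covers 91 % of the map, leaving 0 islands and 0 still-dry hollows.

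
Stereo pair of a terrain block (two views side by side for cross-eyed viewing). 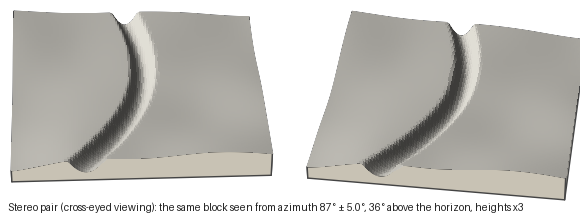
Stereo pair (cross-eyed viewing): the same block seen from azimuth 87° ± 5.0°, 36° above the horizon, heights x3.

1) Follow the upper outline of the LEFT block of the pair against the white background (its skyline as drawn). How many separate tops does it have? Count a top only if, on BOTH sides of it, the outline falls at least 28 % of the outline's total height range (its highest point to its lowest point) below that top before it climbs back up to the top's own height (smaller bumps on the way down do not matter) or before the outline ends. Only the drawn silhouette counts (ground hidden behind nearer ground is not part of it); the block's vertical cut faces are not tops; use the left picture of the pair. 1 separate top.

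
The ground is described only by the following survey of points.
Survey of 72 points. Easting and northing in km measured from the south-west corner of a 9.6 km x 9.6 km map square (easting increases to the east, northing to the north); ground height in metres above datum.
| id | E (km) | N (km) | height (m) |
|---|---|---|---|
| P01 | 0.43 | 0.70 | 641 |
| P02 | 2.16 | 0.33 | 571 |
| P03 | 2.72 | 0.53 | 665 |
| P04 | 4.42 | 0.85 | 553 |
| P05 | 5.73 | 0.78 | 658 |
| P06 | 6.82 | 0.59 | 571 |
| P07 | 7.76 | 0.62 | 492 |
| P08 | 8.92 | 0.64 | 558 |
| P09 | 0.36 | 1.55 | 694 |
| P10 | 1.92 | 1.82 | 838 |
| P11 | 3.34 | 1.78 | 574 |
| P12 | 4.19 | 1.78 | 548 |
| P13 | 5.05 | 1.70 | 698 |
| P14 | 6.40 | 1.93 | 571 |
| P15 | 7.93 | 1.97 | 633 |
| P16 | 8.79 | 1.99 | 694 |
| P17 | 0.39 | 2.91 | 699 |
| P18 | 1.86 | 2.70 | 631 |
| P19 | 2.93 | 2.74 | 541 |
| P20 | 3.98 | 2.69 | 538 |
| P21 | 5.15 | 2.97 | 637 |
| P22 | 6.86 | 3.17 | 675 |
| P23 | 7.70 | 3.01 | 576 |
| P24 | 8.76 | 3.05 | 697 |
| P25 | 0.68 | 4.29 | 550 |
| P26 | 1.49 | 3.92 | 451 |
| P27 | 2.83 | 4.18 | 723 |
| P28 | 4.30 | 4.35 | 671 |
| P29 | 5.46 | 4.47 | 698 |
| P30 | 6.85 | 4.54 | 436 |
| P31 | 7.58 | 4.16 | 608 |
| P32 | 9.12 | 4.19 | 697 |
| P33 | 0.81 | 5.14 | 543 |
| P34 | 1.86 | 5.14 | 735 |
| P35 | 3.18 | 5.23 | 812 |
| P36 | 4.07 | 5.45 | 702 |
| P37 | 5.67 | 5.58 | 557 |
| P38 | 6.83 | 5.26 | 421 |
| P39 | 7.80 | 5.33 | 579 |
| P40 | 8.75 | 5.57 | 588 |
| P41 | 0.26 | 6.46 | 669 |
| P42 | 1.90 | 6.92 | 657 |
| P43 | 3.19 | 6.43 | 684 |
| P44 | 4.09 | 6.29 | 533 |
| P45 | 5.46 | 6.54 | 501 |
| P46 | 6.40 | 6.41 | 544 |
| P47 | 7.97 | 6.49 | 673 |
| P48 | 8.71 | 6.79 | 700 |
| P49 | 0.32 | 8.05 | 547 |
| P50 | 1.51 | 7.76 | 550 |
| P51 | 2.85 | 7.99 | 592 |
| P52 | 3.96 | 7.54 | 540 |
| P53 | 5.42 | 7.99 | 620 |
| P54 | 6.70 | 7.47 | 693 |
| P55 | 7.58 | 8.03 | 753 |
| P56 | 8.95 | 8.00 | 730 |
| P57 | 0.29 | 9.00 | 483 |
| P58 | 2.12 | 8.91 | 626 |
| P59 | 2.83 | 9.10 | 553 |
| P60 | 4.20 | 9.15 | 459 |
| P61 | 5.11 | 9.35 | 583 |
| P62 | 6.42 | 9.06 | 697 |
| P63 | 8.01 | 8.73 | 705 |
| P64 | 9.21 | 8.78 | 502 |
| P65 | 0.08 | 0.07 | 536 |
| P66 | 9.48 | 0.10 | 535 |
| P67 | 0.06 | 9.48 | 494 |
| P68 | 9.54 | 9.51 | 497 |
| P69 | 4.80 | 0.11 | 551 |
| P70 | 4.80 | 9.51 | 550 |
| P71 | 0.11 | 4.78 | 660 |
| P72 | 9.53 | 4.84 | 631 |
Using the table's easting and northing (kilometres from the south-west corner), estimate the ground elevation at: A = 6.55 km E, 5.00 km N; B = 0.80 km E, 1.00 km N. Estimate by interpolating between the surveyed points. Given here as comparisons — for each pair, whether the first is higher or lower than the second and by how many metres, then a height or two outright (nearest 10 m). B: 230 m higher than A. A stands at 470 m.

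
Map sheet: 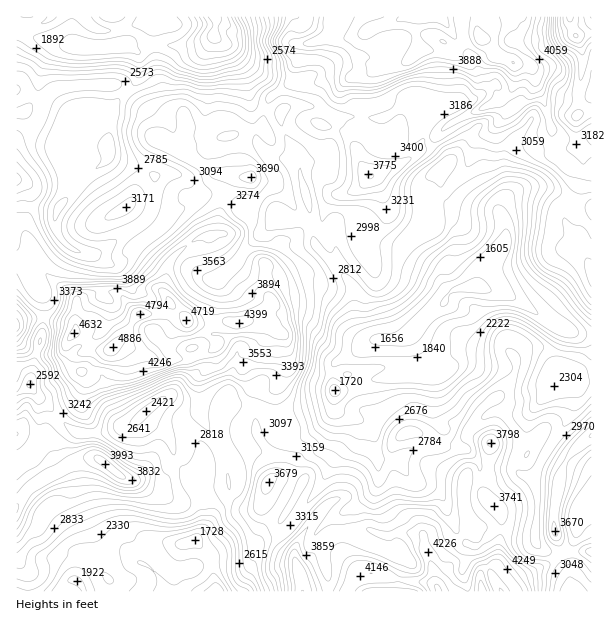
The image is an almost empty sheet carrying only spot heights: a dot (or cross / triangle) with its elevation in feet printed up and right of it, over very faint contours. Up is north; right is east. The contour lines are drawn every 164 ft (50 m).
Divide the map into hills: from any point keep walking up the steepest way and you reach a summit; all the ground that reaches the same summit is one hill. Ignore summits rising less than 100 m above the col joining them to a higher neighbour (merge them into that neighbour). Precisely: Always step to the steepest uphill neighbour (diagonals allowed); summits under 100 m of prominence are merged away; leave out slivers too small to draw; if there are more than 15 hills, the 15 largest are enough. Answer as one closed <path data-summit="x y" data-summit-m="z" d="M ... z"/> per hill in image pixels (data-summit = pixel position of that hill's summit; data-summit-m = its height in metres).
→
<path data-summit="113 347" data-summit-m="1489" d="M213 16l-197 1 0 96 10-1 15 14 15 7 10 1 1 4-5 8 0 9 8 12 14 10-27 33-22-4-19 1 0 42 14 27 10 15 4 14-1 25-13 51 2 9 34 36 12 7 24 0 17-6 6 0 7-3 9-9 8 7 12 6 8 9 5 18 12 16 12 30 4 15-1 18 9-10 6-14 20-18 4-9-4-19-13-23-3-12 0-12 7-11 10-2 21 4 8 4 4 5 2 12 6 9 6 2 13 0 11-4 13-10 11-13 3-9 4 8 23 9 10 8 6 29 18 2 20-12 16 0 4-4 6-12 0-4-8-14 0-36 24-14 55 4 35 12 5 4-1 5-22 24-7 27-7 16 1 14 5 5 12 1 8-18 24-36 6-14 2-12-4-12-4-2-11 2 1-6 7-2 12 4 17 1 0-172-17-4-23-15-10-3-15 0-15 6-8 8-4 15-8-6-22-2-21-6-7-8-2-20-4 11-8 10-4 23-12 13-2 8 11 15 21 16 1 12-3-7-5-5-22-11-14-12-13-3-24-16-11-5-12 1-5 4 4 40-24-25-4-19 0-15-9-29-3-24-15-25-3-12 2-6-13-3-16-6-5-9-2-20-5-9-12-18-15-12 2-18z"/><path data-summit="482 591" data-summit-m="1431" d="M335 404l-3 9-11 13-13 10-11 4-13 0-6-2-6-9-2-12-4-5-8-4-27-4-7 4-4 9 0 12 3 12 13 23 4 19-4 9-20 18-6 14-14 16 14 15 2 9 31 0 8-4 12-20 22-8 15-16 19 14-3 6 6 6 0 18 6 16 1 16 69-1 0-9 8-24-5-5-6 0-3-2 2-12-6-18-10-20-2-9 3-10 0-15-6-35-11-11-23-9z"/><path data-summit="422 17" data-summit-m="1447" d="M461 16l-246 0-1 20 15 12 12 18 5 9 2 20 5 9 16 6 13 3-2 6 3 12 15 25 2 12 5-4 10 0 11 7 5-10 0-21 5-11 0-9-3-4 48 2 11-4 15-12 12-4 14 9-7 15-2 9 4 12 18 19-6 8 0 18 4 9 5 5 21 6 22 2 8 6 4-15 8-8 15-6 15 0 16 6 17 12 16 3 1-97-10 1-7 4-11-1-16 6-17-1-4 6-10-9-5-9-8-9-7-14-5 0-12 11 2-10-6-20-10-18-4-18z"/><path data-summit="105 464" data-summit-m="1217" d="M29 385l-13 10 0 196 41 1 6-8 15-6 7-18 7-8 3 0 7 2 24-1 9 7 14 6 9 10 7 16 27 0-11-13-1-25 3-10 11-3 5-5 3-8 0-12-15-42-13-19-5-18-28-22-9 9-7 3-6 0-17 6-24 0-12-7z"/><path data-summit="371 176" data-summit-m="1154" d="M419 98l-12 4-15 12-11 4-46 0 1 11-5 11 0 21-5 10-11-7-10 0-5 4 1 12 9 29 0 15 4 19 22 23-2-38 5-4 12-1 11 5 15 12 22 7 14 12 22 11 7 8 0-8-17-12-15-19 2-8 12-13 4-23 11-16 1-9 6-8-18-19-4-12 2-9 7-15z"/><path data-summit="480 38" data-summit-m="1443" d="M569 16l-107 1 0 13 4 18 10 18 6 20-1 7 11-8 5 0 7 14 8 9 5 9 10 9 4-6 17 1 16-6 11 1 3-2 0-27 5-19 0-14z"/><path data-summit="555 531" data-summit-m="1119" d="M563 376l-5 0-4 7 15 1 3 6 2 11-8 21-24 36-8 19 4 24-3 39 4 7 13 7 16 18 4 20 19 0 1-76-14 10-4-2-2-8 5-12 15-10 0-111-17-3z"/><path data-summit="438 591" data-summit-m="1408" d="M399 458l-21 1 1 23-3 10 2 9 10 20 6 18-2 12 3 2 6 0 5 5-8 24 0 9 69 1-4-25 3-7 0-9 4-6-14-15-14-33-8-9-23-8-7-9z"/><path data-summit="303 591" data-summit-m="1351" d="M300 516l-15 16-22 8-12 20-8 4-28-2-3 2 0 11 4 15 2 2 109 0 1-16-6-16 0-18-6-6 3-6z"/><path data-summit="17 179" data-summit-m="1020" d="M26 112l-8 0-2 2 0 92 41 4 27-33-14-10-8-12 0-9 5-11-11-2-15-7z"/><path data-summit="17 326" data-summit-m="1326" d="M17 250l0 144 13-10 6-30 6-16 2-24-1-17-13-21z"/>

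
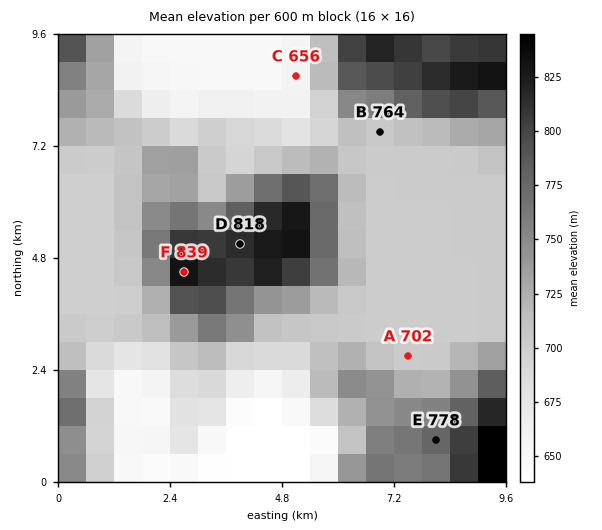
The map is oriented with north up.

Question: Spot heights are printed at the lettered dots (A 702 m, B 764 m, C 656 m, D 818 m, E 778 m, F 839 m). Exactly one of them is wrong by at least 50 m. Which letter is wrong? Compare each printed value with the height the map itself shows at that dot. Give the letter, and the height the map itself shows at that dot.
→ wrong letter B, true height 702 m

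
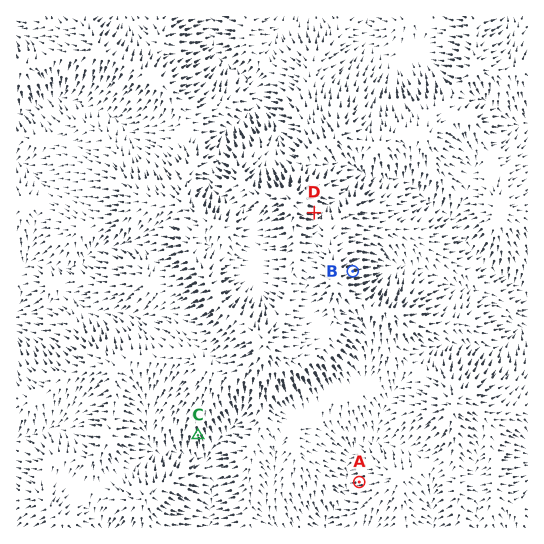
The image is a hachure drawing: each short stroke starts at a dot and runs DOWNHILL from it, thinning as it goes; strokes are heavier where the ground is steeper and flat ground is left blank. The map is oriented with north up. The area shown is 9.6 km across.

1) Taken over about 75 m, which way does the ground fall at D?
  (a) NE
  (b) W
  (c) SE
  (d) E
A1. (d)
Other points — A W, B E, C S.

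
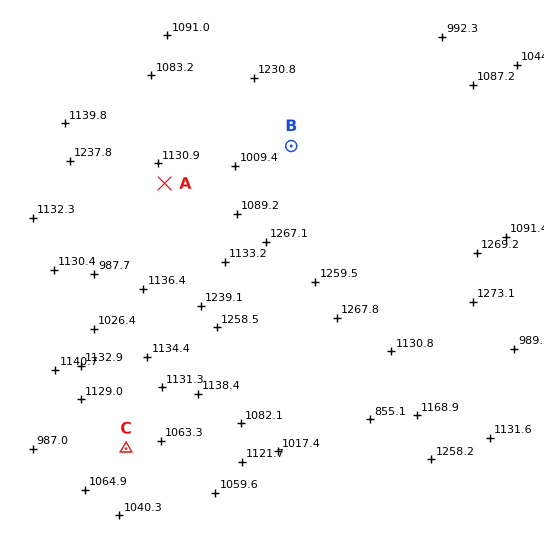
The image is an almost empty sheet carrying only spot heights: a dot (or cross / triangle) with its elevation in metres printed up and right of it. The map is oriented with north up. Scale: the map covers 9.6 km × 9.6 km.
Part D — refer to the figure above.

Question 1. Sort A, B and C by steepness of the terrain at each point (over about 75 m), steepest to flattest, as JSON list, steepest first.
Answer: ["C", "B", "A"]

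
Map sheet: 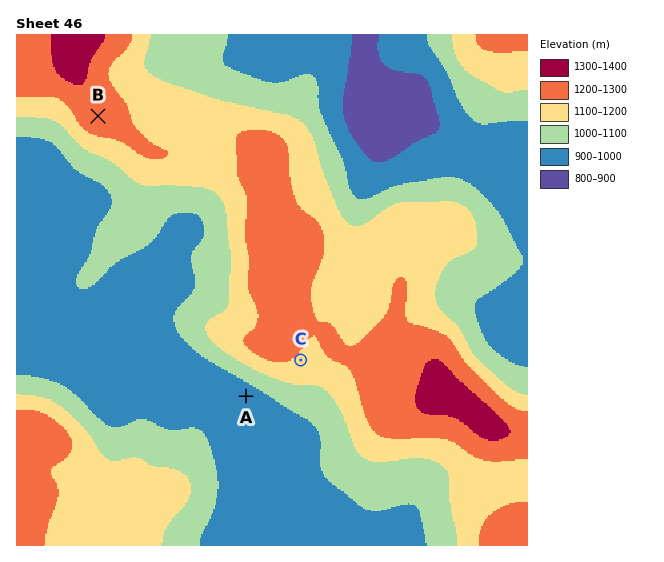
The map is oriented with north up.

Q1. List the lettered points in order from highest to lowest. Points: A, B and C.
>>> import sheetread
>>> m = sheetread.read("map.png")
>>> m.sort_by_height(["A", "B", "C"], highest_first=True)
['B', 'C', 'A']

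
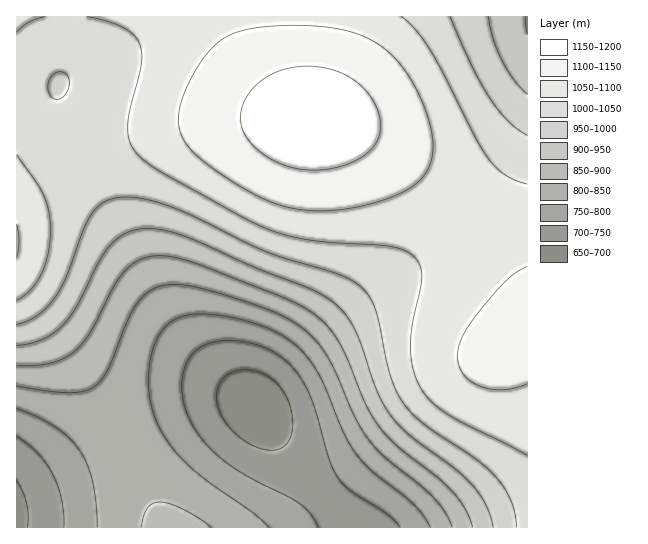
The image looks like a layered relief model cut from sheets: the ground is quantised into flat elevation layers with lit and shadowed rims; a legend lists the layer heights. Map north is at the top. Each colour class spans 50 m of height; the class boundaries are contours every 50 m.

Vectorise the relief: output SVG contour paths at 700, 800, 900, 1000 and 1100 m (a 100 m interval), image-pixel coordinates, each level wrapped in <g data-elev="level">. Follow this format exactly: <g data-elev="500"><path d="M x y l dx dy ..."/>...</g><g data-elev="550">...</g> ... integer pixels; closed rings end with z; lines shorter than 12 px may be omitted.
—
<g data-elev="700"><path d="M17 481l6 10 4 12 1 12-1 12"/><path d="M267 450l-13-4-13-8-12-11-8-13-4-13 0-12 5-10 9-7 16-2 16 4 14 9 10 15 5 20-1 19-4 6-5 5-7 2z"/></g><g data-elev="800"><path d="M269 527l-16-14-43-30-21-17-19-21-13-22-5-14-3-16 0-18 1-16 4-14 6-12 9-10 9-5 11-3 13-1 33 4 34 11 13 6 12 9 13 13 11 16 25 59 13 22 16 17 42 34 9 10 7 12"/><path d="M17 408l22 10 17 9 13 11 10 12 8 13 5 18 4 21 1 25"/></g><g data-elev="900"><path d="M17 365l18 0 16-2 13-5 11-7 16-20 27-52 9-10 10-8 12-4 13-1 16 2 20 6 93 37 18 9 14 12 10 11 8 13 24 56 13 23 19 21 40 31 15 14 13 18 8 18"/><path d="M527 34l-1-17"/></g><g data-elev="1000"><path d="M17 325l18-8 17-15 13-23 17-46 8-17 12-13 15-5 22 0 27 7 28 11 72 36 75 23 20 11 6 8 5 8 6 17 12 55 6 16 7 13 10 11 10 10 51 34 22 19 9 12 6 12 4 13 2 13"/><path d="M527 135l-19-14-18-23-18-32-22-49"/><path d="M57 99l-4-1-4-4-1-11 6-9 8-2 6 5 1 9-4 9-4 4z"/></g><g data-elev="1100"><path d="M527 266l-10 6-11 9-29 34-15 22-3 10-2 10 2 9 4 8 7 7 10 5 11 3 12 1 12-2 12-4"/><path d="M17 257l2-16-2-17"/><path d="M304 210l29 0 32-5 31-10 21-12 11-14 5-18-2-20-7-25-12-25-15-21-16-14-20-11-27-7-35-3-38 2-27 6-12 7-11 9-10 13-10 17-8 18-4 14 0 12 2 12 7 11 10 11 39 28 36 18 15 4z"/></g>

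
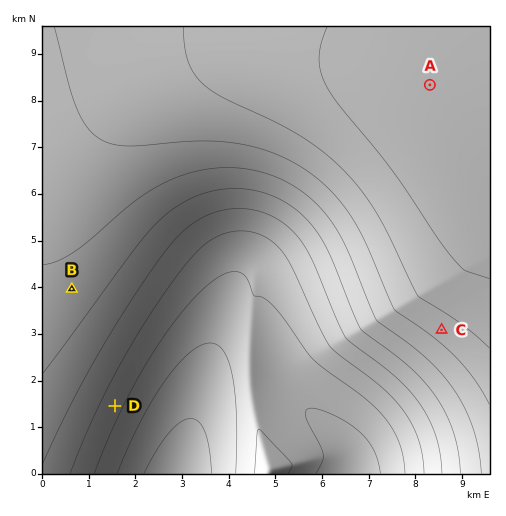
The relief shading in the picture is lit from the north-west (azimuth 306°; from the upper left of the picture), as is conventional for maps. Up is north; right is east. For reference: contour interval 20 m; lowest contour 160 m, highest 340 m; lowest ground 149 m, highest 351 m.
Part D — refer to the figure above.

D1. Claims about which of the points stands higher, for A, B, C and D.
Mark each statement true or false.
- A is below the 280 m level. false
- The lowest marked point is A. false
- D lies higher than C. false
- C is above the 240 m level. true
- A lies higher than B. true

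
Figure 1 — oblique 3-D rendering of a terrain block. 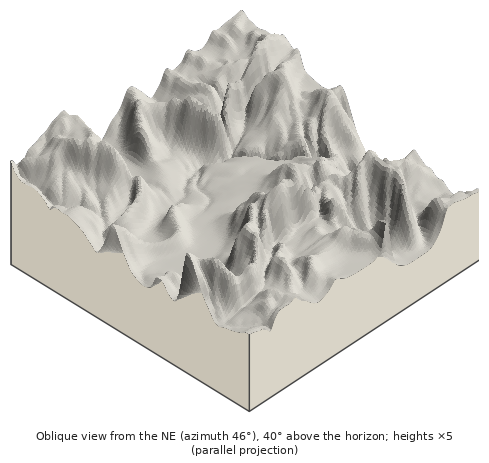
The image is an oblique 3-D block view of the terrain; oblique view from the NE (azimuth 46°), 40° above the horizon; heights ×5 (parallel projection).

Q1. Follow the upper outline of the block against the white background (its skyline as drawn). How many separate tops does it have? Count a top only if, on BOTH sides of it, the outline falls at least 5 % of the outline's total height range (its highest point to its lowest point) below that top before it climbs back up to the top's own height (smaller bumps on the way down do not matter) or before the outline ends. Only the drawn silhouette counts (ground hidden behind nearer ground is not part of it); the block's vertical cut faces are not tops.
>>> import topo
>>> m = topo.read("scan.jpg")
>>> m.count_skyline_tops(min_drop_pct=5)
4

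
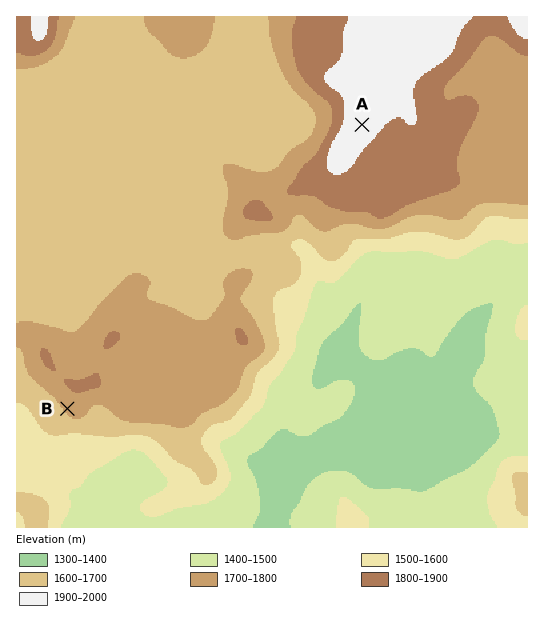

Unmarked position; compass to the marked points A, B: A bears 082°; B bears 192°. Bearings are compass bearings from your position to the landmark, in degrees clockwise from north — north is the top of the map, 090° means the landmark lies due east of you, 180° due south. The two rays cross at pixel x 120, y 159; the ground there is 1660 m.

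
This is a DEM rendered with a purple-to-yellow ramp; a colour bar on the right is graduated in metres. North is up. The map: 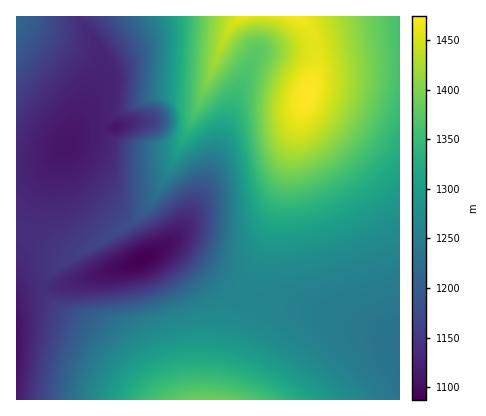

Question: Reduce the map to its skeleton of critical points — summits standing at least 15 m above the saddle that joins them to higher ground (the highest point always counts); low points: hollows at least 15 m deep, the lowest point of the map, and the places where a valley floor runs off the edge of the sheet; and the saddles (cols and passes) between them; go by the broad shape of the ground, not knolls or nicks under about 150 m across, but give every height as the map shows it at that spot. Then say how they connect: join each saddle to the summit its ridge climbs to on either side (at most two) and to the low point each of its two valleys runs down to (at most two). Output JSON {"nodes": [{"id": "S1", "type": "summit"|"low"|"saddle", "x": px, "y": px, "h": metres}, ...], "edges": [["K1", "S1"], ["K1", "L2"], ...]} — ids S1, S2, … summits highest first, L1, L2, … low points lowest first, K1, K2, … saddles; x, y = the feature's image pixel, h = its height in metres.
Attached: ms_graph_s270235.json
{"nodes": [
{"id": "S1", "type": "summit", "x": 306, "y": 94, "h": 1474},
{"id": "S2", "type": "summit", "x": 206, "y": 400, "h": 1388},
{"id": "S3", "type": "summit", "x": 16, "y": 18, "h": 1220},
{"id": "L1", "type": "low", "x": 142, "y": 258, "h": 1087},
{"id": "L2", "type": "low", "x": 16, "y": 344, "h": 1103},
{"id": "L3", "type": "low", "x": 66, "y": 146, "h": 1110},
{"id": "L4", "type": "low", "x": 398, "y": 358, "h": 1232},
{"id": "K1", "type": "saddle", "x": 242, "y": 294, "h": 1263},
{"id": "K2", "type": "saddle", "x": 78, "y": 16, "h": 1143},
{"id": "K3", "type": "saddle", "x": 42, "y": 290, "h": 1141}],
"edges": [["K1", "S1"], ["K1", "S2"], ["K1", "L1"], ["K1", "L4"], ["K2", "S1"], ["K2", "S3"], ["K2", "L3"], ["K3", "S1"], ["K3", "S2"], ["K3", "L1"], ["K3", "L2"]]}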